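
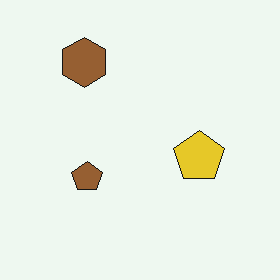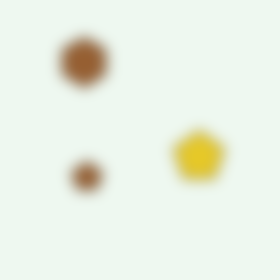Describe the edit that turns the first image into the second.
Strongly gaussian-blurred.

Shape edges and outlines are uniformly softened across the whole image.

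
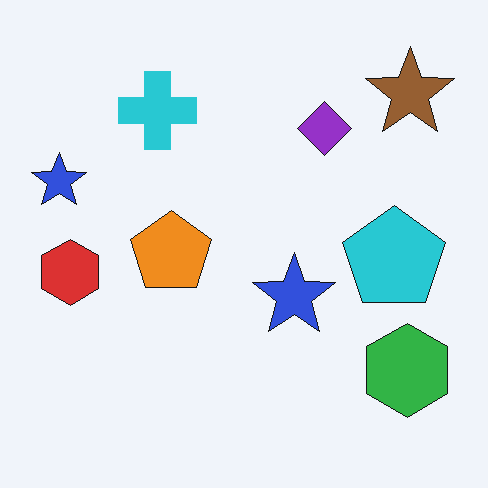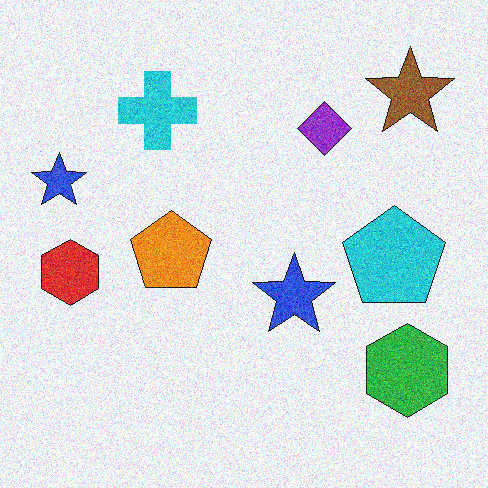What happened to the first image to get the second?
The image was degraded with visible gaussian noise.

Random speckle covers the whole image, including the flat background.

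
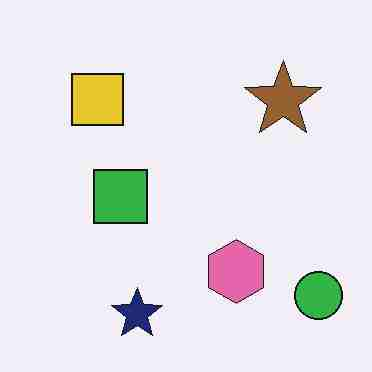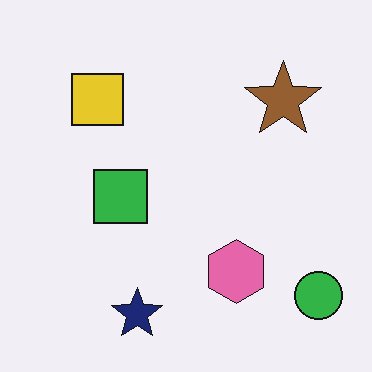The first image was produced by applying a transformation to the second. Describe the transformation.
Heavily JPEG-compressed with obvious blocking artifacts.

Blocky 8×8 compression artifacts appear around shape edges and the flat background shows ringing — characteristic JPEG degradation.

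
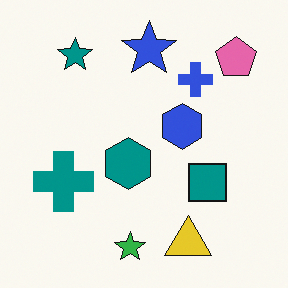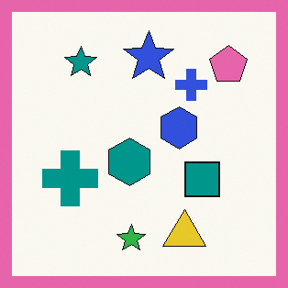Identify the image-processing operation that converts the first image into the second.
The second image is the first framed with a pink border.

A solid pink frame runs around the edge of the second image, with the content slightly shrunk inside it.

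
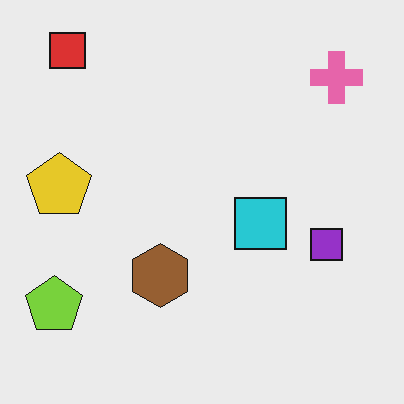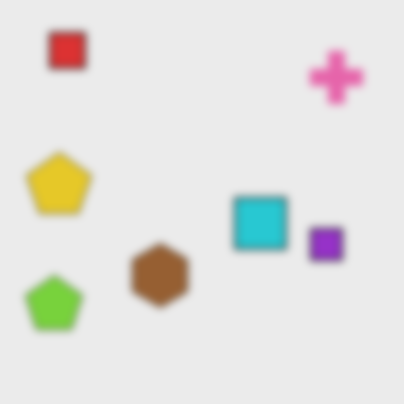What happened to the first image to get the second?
The image was moderately blurred.

Shape edges and outlines are uniformly softened across the whole image.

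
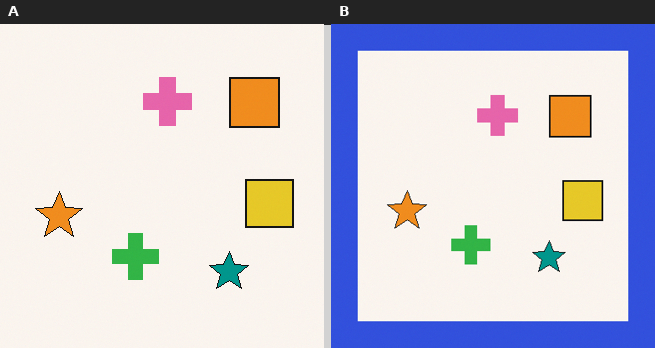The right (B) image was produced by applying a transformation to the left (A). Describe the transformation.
This is the original image framed with a blue border.

A solid blue frame runs around the edge of the right (B) image, with the content slightly shrunk inside it.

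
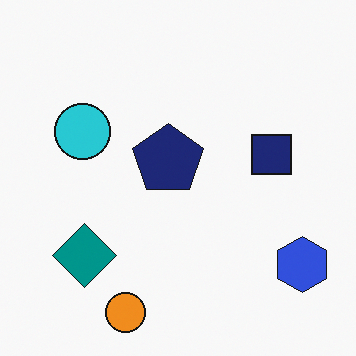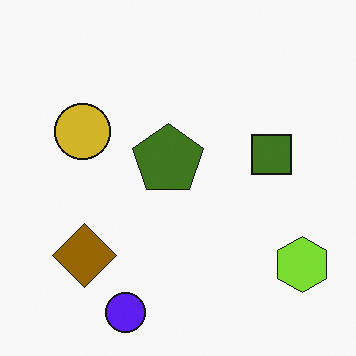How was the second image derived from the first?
The image was hue-shifted through roughly half the color wheel.

Every shape's color has rotated by the same amount around the hue wheel — a uniform hue shift.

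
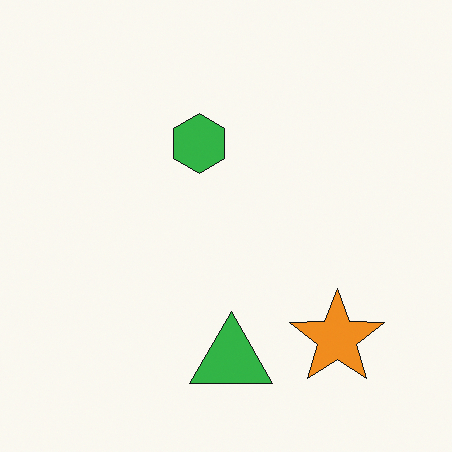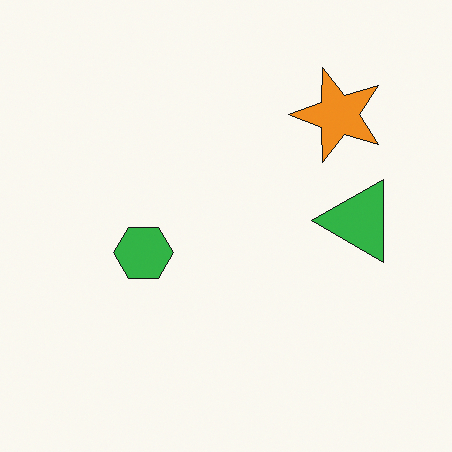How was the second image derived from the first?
This is the original image rotated 90° counter-clockwise.

The orange star sits in the bottom-right of the first image and the top-right of the second — consistent with a whole-image 90° counter-clockwise rotation.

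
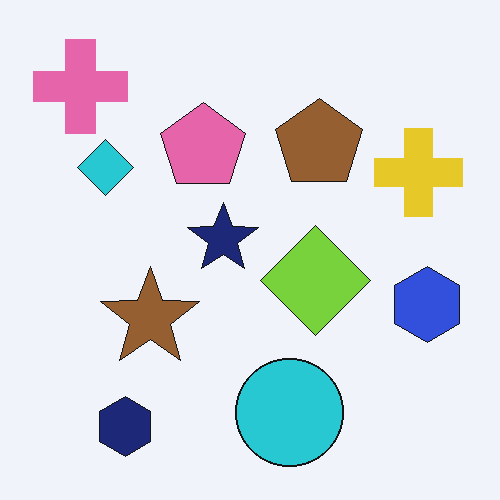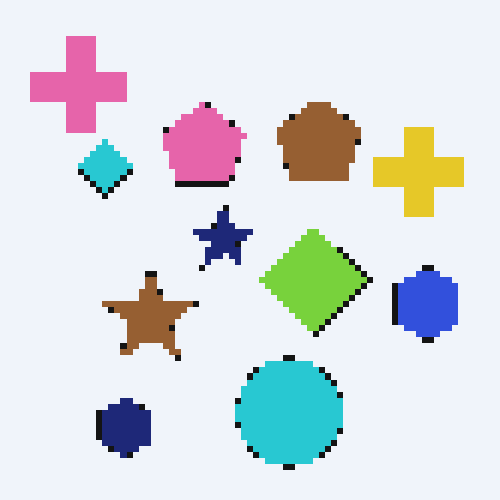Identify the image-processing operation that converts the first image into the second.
Moderately pixelated.

Shapes are reduced to large square blocks; fine edges and outlines are lost — a downscale-then-upscale (mosaic) effect.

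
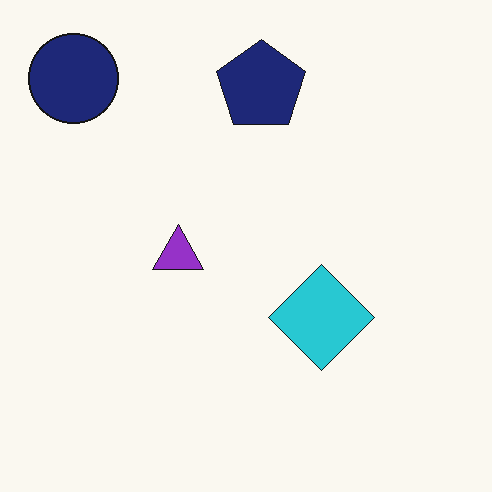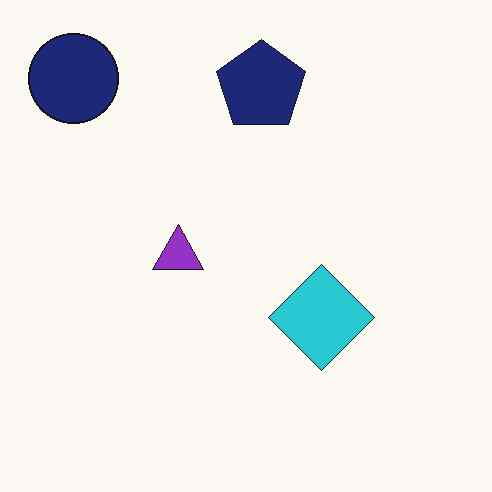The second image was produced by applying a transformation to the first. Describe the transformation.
The second image is the first given moderate JPEG compression.

Blocky 8×8 compression artifacts appear around shape edges and the flat background shows ringing — characteristic JPEG degradation.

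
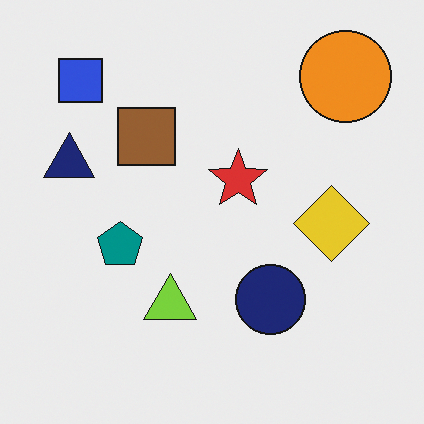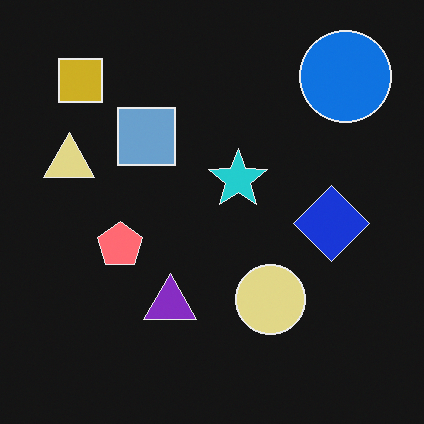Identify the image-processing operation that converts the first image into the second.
The image was color-inverted (negative).

The light background has become dark and every shape's color is its complement — a photographic negative.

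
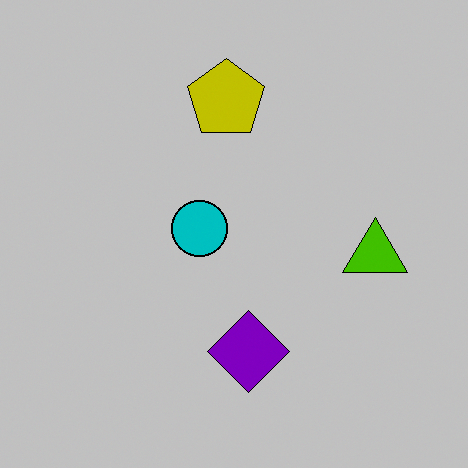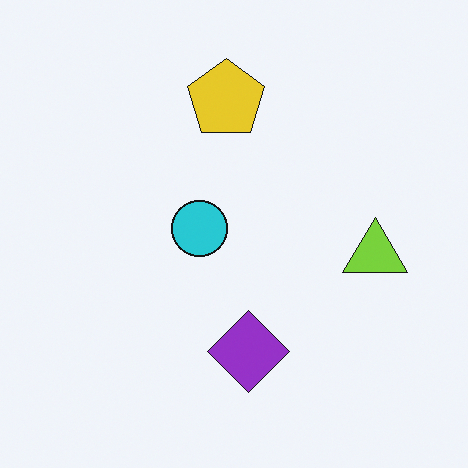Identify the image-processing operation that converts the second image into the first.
The transformation is: aggressively posterized.

Each flat color has snapped to a coarser quantized level — most visibly, the near-white background has dropped to a flat grey.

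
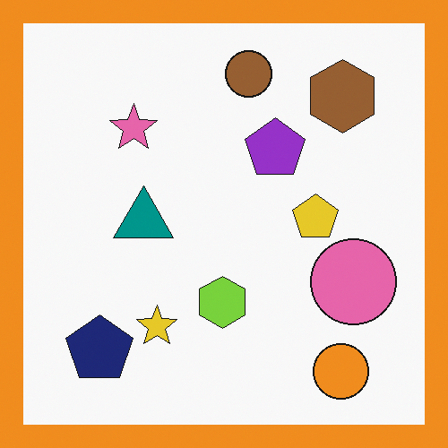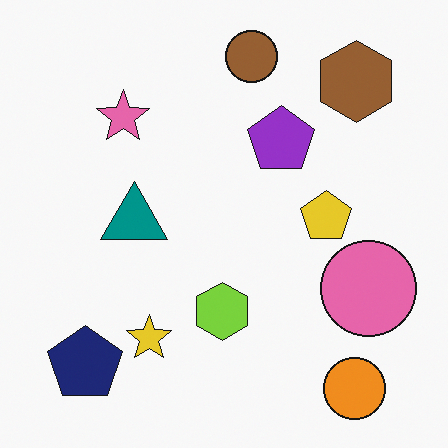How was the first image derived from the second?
This is the original image framed with a orange border.

A solid orange frame runs around the edge of the first image, with the content slightly shrunk inside it.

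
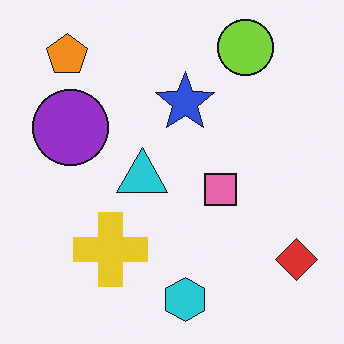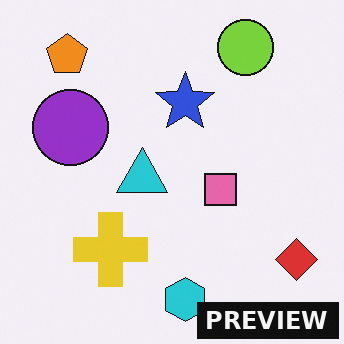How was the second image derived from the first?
It was watermarked with the text "PREVIEW" in the lower-right corner.

A dark label reading "PREVIEW" appears in the lower-right corner.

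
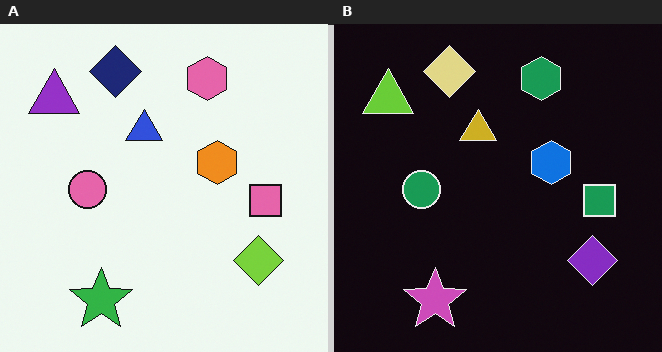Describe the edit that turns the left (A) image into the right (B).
Color-inverted (negative).

The light background has become dark and every shape's color is its complement — a photographic negative.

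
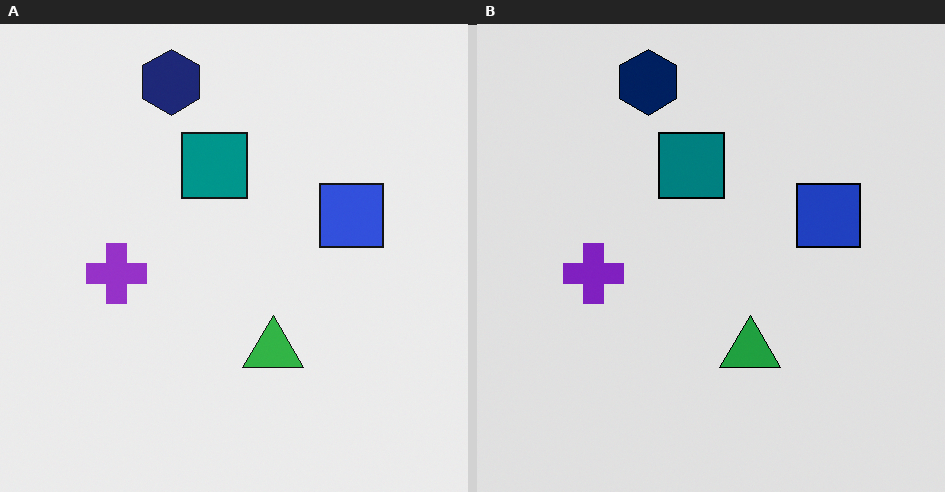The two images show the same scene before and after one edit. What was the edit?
The image was posterized to a reduced palette.

Each flat color has snapped to a coarser quantized level — most visibly, the near-white background has dropped to a flat grey.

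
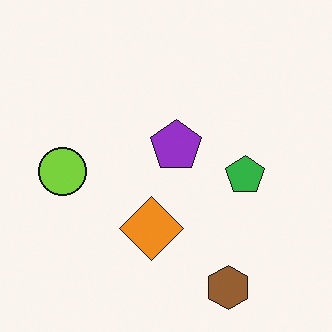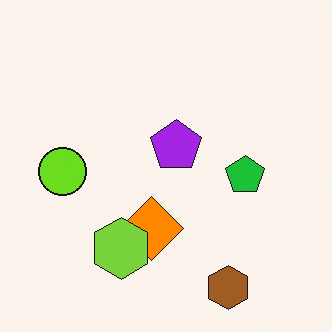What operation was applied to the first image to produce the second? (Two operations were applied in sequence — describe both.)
The transformation is: slightly oversaturated, then overlaid with an additional lime hexagon.

All colors are more vivid — a global saturation change. A lime hexagon appears in the second image that is absent from the first.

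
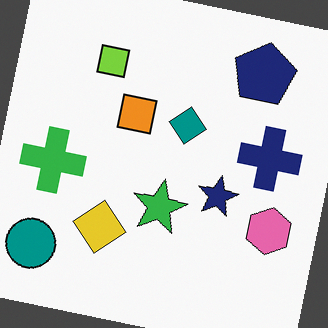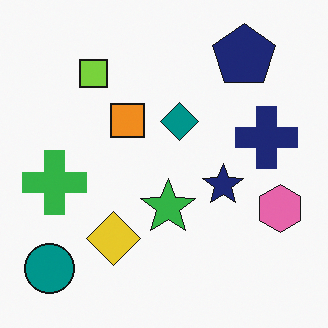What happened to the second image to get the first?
The transformation is: rotated clockwise by a few degrees.

Every shape is tilted by the same angle and the image corners show triangular fill wedges — a whole-image rotation by a non-right angle.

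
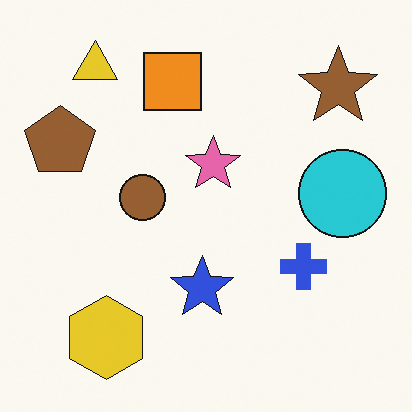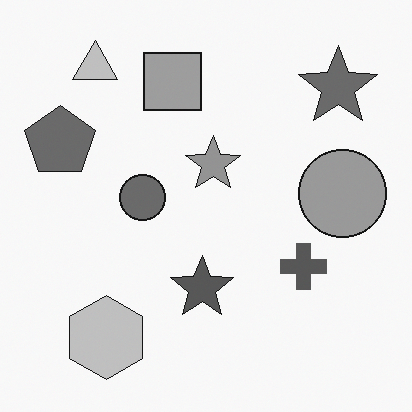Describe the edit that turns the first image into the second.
Converted to grayscale.

All color is removed — every shape is now a shade of grey.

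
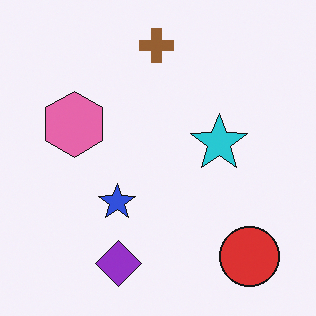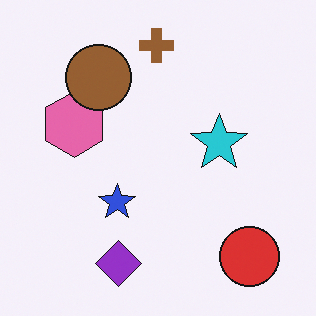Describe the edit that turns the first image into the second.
The transformation is: overlaid with an additional brown circle.

A brown circle appears in the second image that is absent from the first.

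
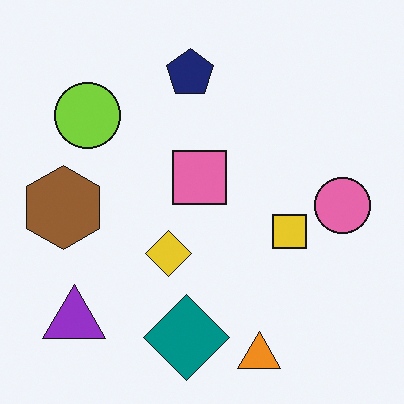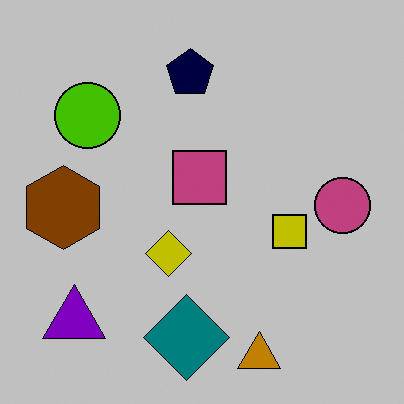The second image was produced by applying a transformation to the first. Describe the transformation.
Heavily posterized to just a handful of flat colors.

Each flat color has snapped to a coarser quantized level — most visibly, the near-white background has dropped to a flat grey.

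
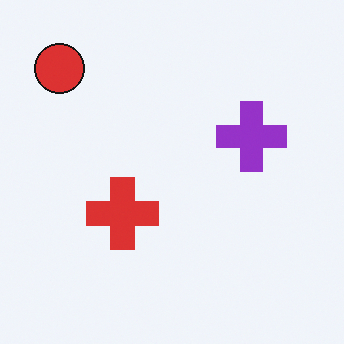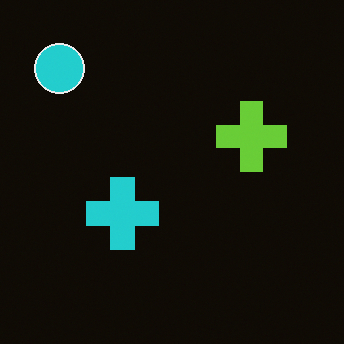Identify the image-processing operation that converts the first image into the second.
This is the original image color-inverted (negative).

The light background has become dark and every shape's color is its complement — a photographic negative.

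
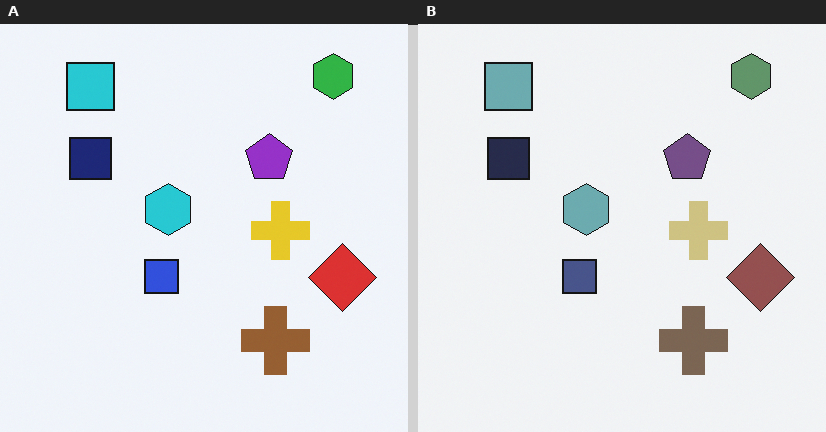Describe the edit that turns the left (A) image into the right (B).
The transformation is: heavily desaturated.

All colors are more muted and greyish — a global saturation change.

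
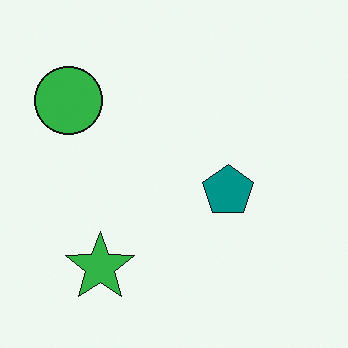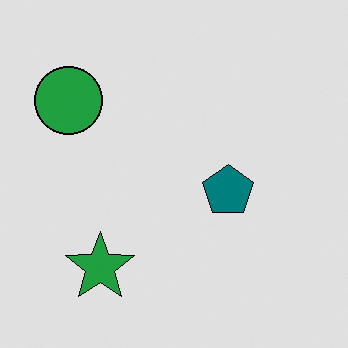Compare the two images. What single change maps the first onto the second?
The second image is the first moderately posterized.

Each flat color has snapped to a coarser quantized level — most visibly, the near-white background has dropped to a flat grey.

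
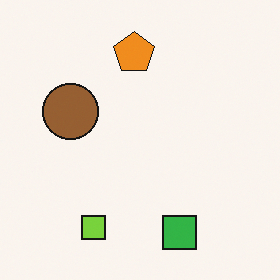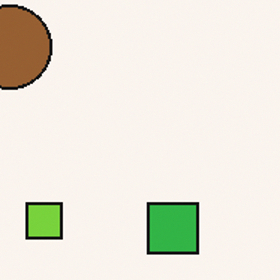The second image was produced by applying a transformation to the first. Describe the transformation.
The transformation is: cropped to a modestly smaller region and rescaled.

The visible shapes are larger and the field of view is narrower; shapes near the original edges may be partly or wholly outside the frame — a crop-and-rescale.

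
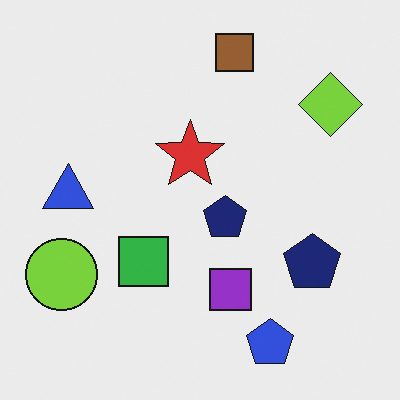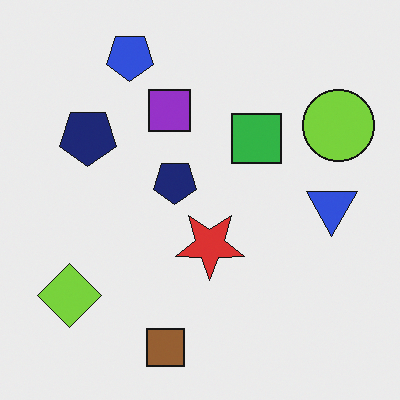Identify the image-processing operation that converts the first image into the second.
The second image is the first rotated 180°.

The lime diamond sits in the top-right of the first image and the bottom-left of the second — consistent with a whole-image 180° rotation.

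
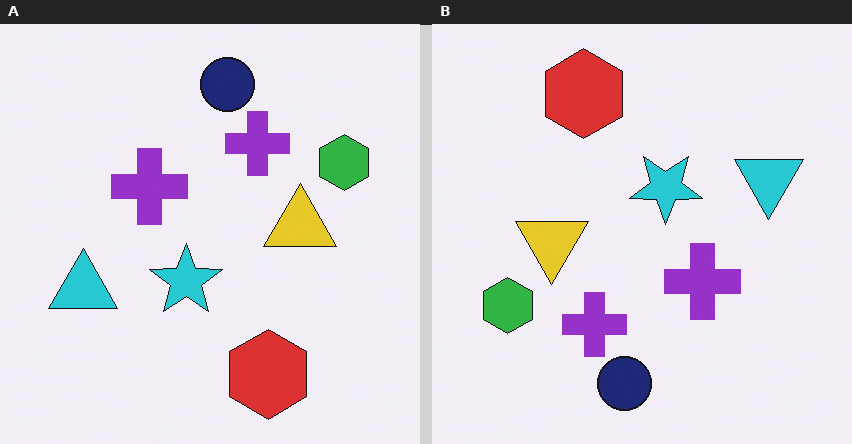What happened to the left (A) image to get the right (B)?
The image was rotated 180°.

The green hexagon sits in the top-right of the left (A) image and the bottom-left of the right (B) — consistent with a whole-image 180° rotation.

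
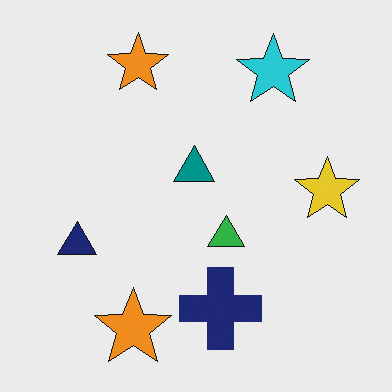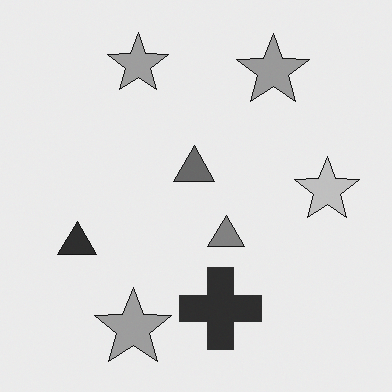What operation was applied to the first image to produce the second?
Converted to grayscale.

All color is removed — every shape is now a shade of grey.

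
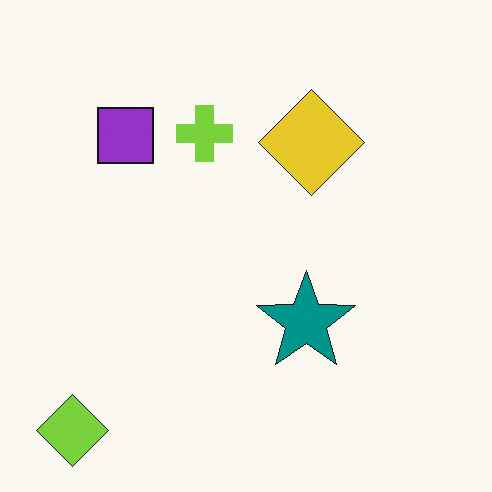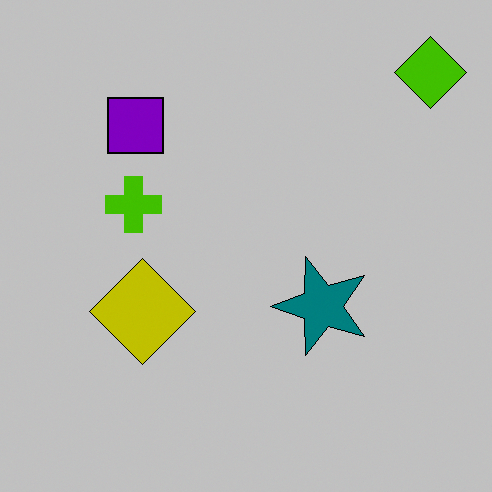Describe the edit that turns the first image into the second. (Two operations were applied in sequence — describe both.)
The transformation is: transposed (reflected across the top-left ↔ bottom-right diagonal), then heavily posterized to just a handful of flat colors.

Shapes have swapped their row and column positions — what was in the top-right is now in the bottom-left — a diagonal reflection. Each flat color has snapped to a coarser quantized level — most visibly, the near-white background has dropped to a flat grey.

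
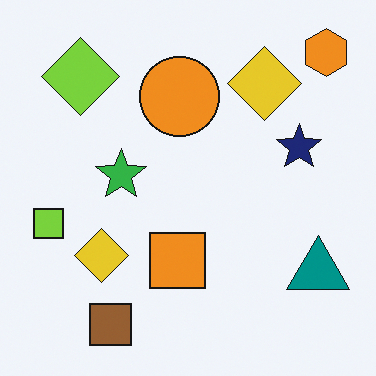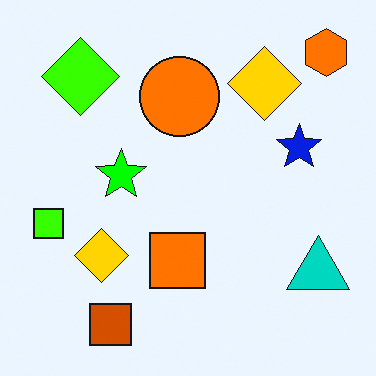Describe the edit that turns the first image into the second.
The transformation is: heavily oversaturated.

All colors are more vivid — a global saturation change.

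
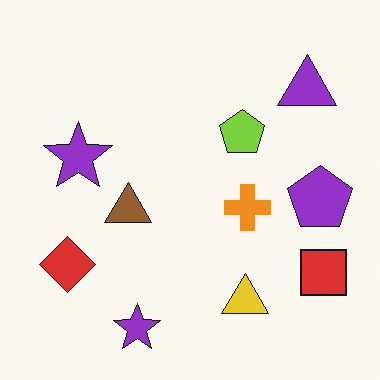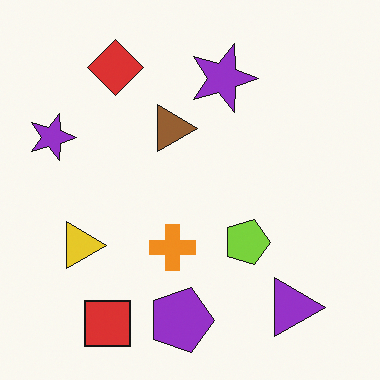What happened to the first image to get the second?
This is the original image rotated 90° clockwise.

The red square sits in the bottom-right of the first image and the bottom-left of the second — consistent with a whole-image 90° clockwise rotation.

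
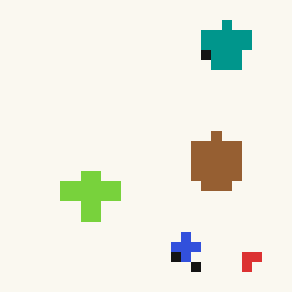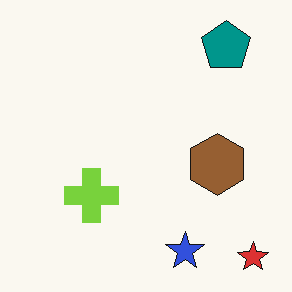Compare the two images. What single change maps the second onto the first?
The first image is the second coarsely pixelated.

Shapes are reduced to large square blocks; fine edges and outlines are lost — a downscale-then-upscale (mosaic) effect.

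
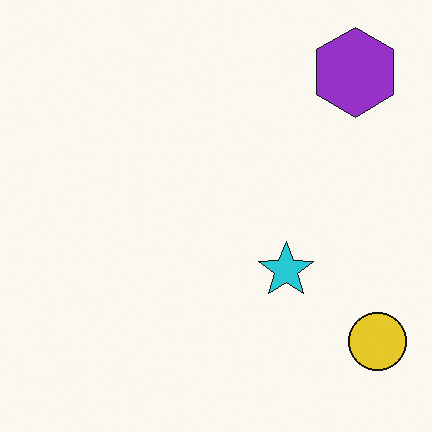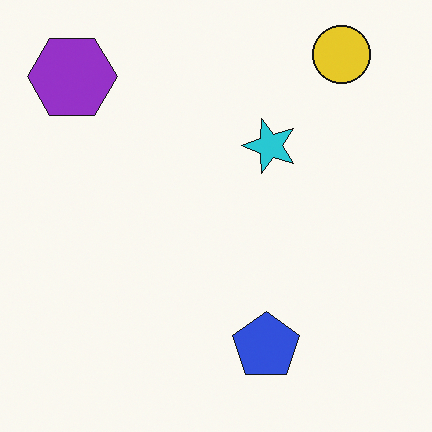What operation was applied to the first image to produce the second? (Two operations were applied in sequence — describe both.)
Rotated 90° counter-clockwise, then overlaid with an additional blue pentagon.

The yellow circle sits in the bottom-right of the first image and the top-right of the second — consistent with a whole-image 90° counter-clockwise rotation. A blue pentagon appears in the second image that is absent from the first.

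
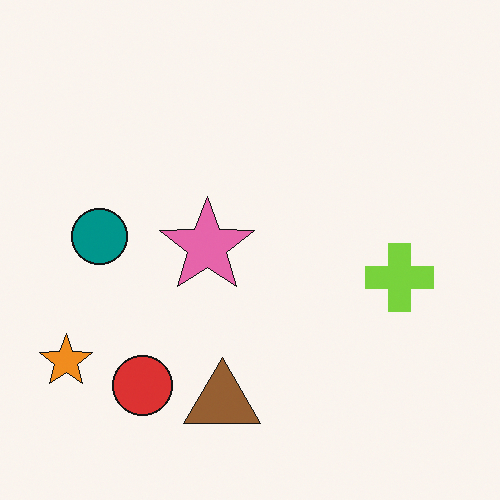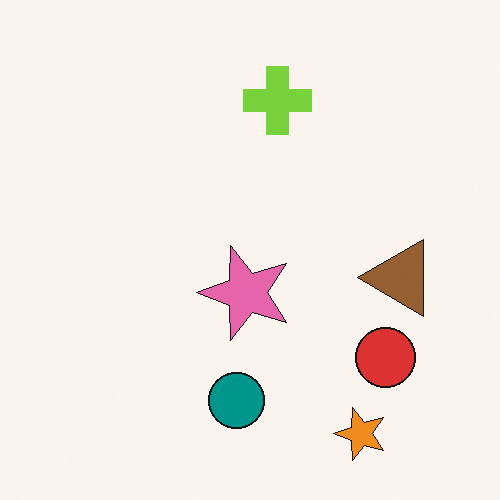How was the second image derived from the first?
It was rotated 90° counter-clockwise.

The orange star sits in the bottom-left of the first image and the bottom-right of the second — consistent with a whole-image 90° counter-clockwise rotation.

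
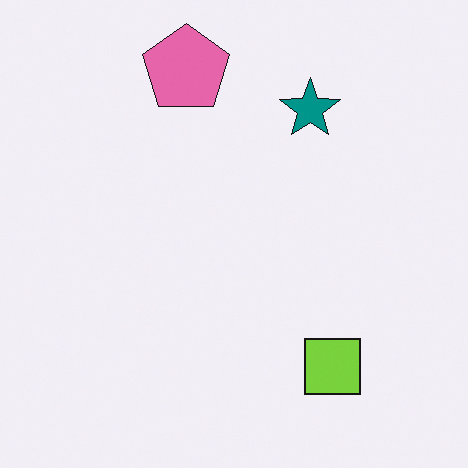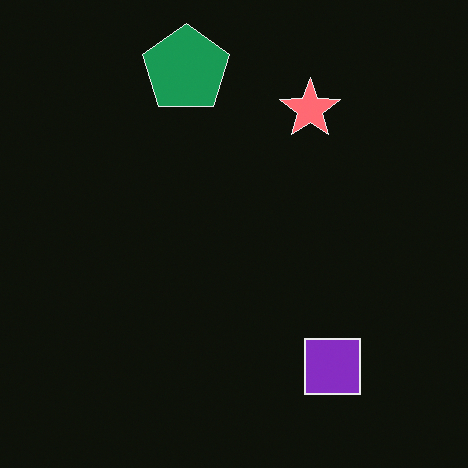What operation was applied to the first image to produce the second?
The image was color-inverted (negative).

The light background has become dark and every shape's color is its complement — a photographic negative.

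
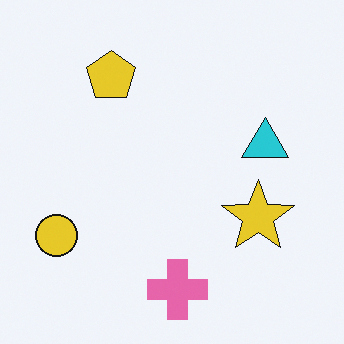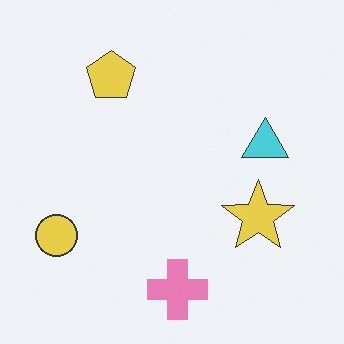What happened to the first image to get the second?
The transformation is: given slightly reduced contrast.

Tones are pushed toward mid-grey across the whole image — a global contrast change.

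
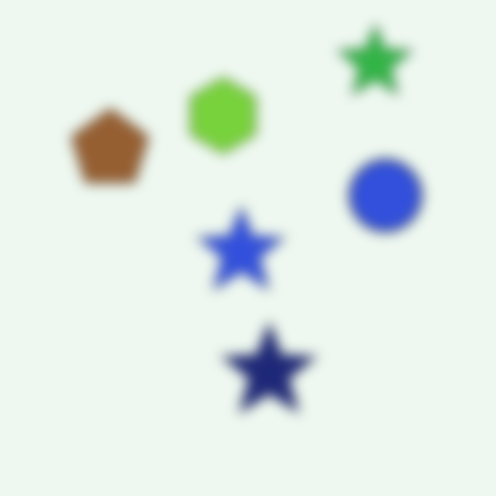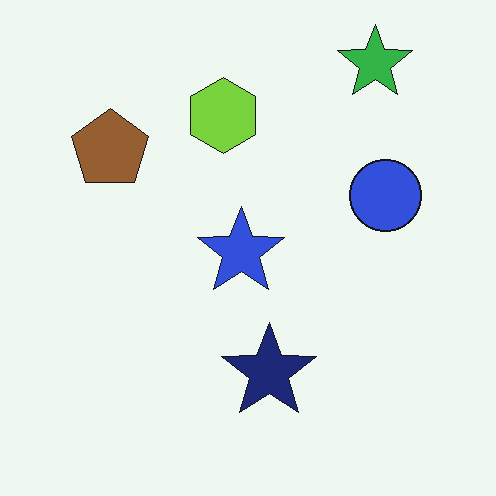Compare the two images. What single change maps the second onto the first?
The transformation is: heavily blurred.

Shape edges and outlines are uniformly softened across the whole image.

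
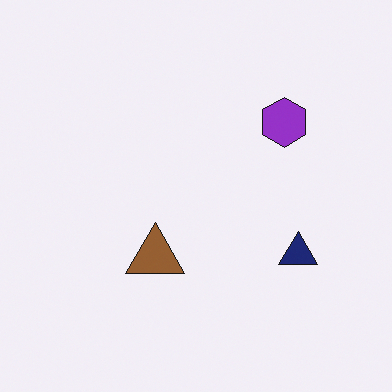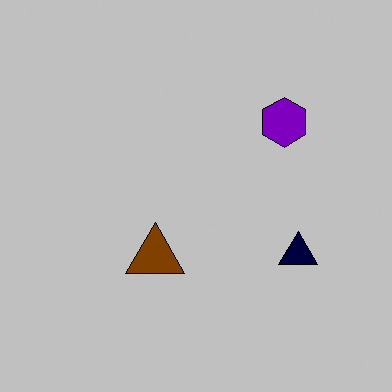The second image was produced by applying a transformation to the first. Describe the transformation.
Aggressively posterized.

Each flat color has snapped to a coarser quantized level — most visibly, the near-white background has dropped to a flat grey.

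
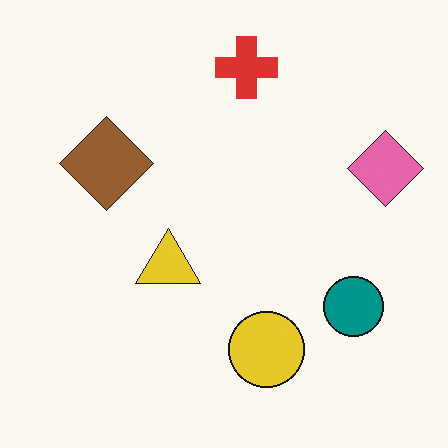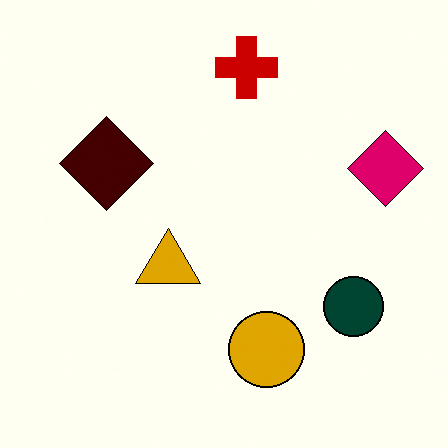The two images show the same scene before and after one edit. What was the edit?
It was boosted in contrast.

Tones are pushed away from mid-grey across the whole image — a global contrast change.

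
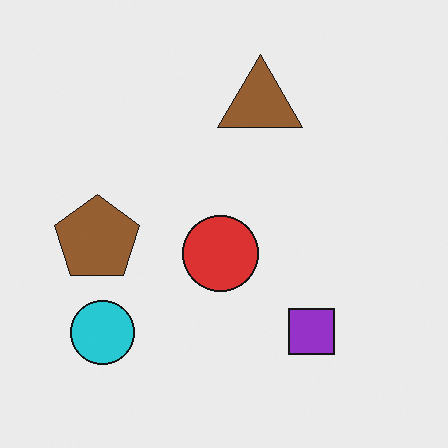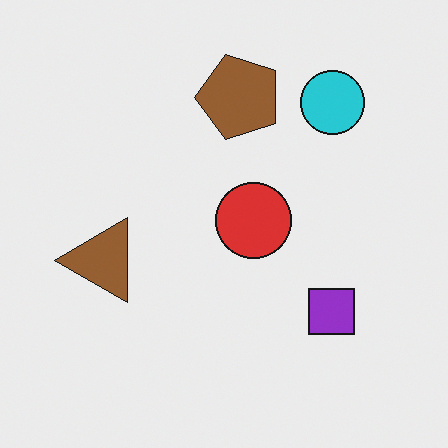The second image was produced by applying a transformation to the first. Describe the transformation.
This is the original image transposed (reflected across the top-left ↔ bottom-right diagonal).

Shapes have swapped their row and column positions — what was in the top-right is now in the bottom-left — a diagonal reflection.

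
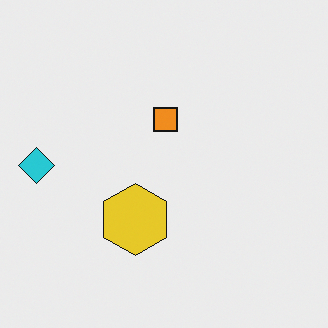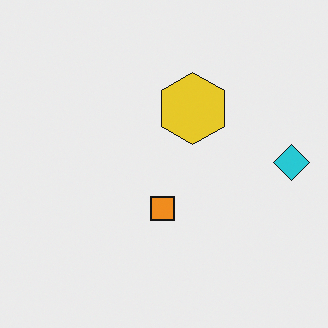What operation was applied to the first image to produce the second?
This is the original image rotated 180°.

The cyan diamond sits in the left of the first image and the right of the second — consistent with a whole-image 180° rotation.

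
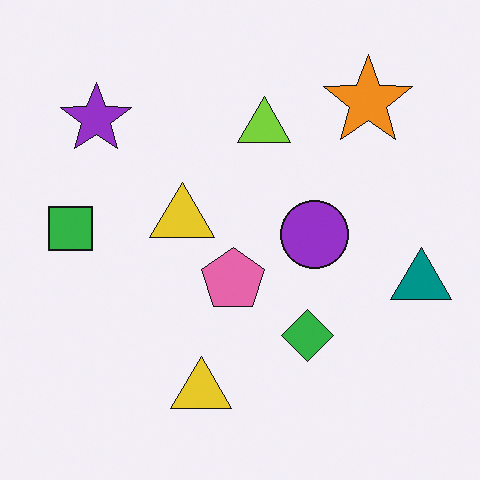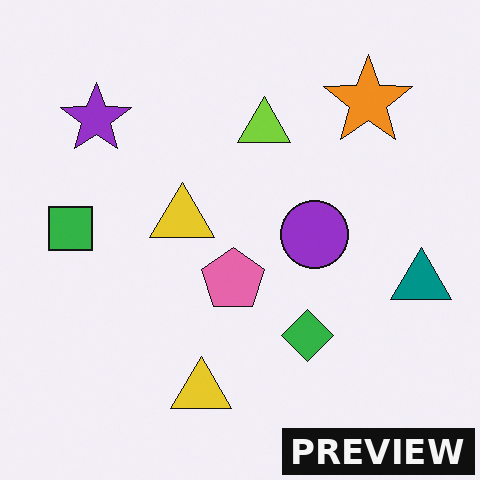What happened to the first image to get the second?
It was watermarked with the text "PREVIEW" in the lower-right corner.

A dark label reading "PREVIEW" appears in the lower-right corner.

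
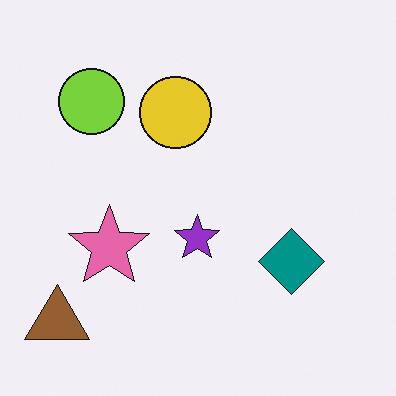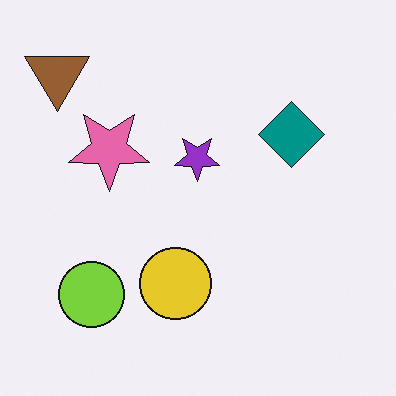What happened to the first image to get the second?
Flipped vertically (top ↔ bottom).

The brown triangle is in the bottom-left of the first image and the top-left of the second — shapes on opposite sides of the horizontal midline have swapped in a mirror flip.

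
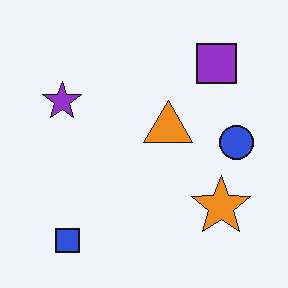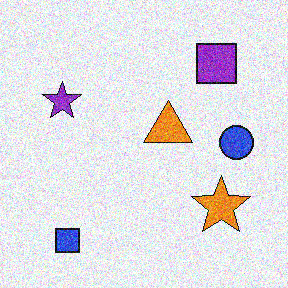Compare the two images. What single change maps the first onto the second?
Degraded with heavy additive noise.

Random speckle covers the whole image, including the flat background.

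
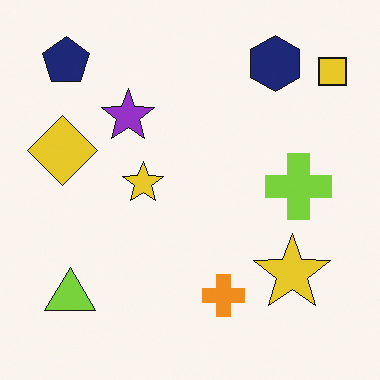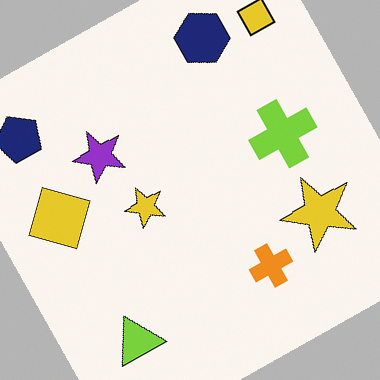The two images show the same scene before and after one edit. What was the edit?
This is the original image rotated counter-clockwise by a clearly visible amount.

Every shape is tilted by the same angle and the image corners show triangular fill wedges — a whole-image rotation by a non-right angle.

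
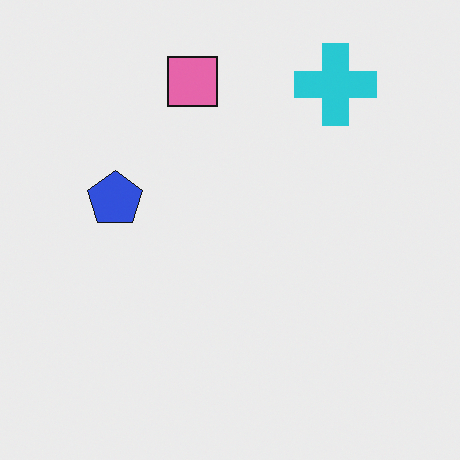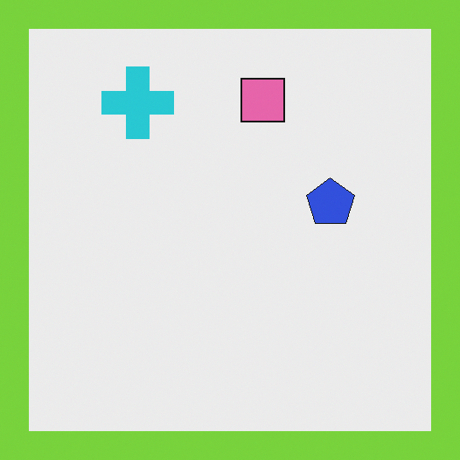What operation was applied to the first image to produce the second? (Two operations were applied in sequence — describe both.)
This is the original image flipped horizontally (left ↔ right), then framed with a lime border.

The blue pentagon is in the left of the first image and the right of the second — shapes on opposite sides of the vertical midline have swapped in a mirror flip. A solid lime frame runs around the edge of the second image, with the content slightly shrunk inside it.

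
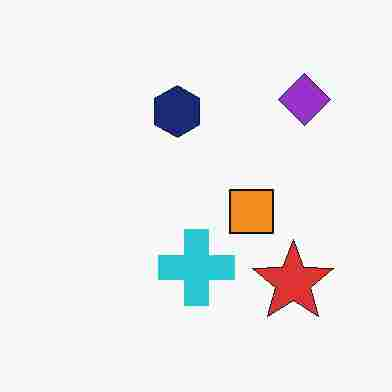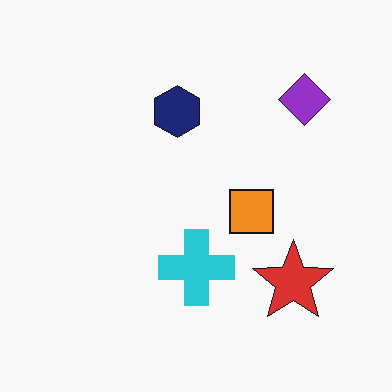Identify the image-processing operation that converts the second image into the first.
Heavily JPEG-compressed with obvious blocking artifacts.

Blocky 8×8 compression artifacts appear around shape edges and the flat background shows ringing — characteristic JPEG degradation.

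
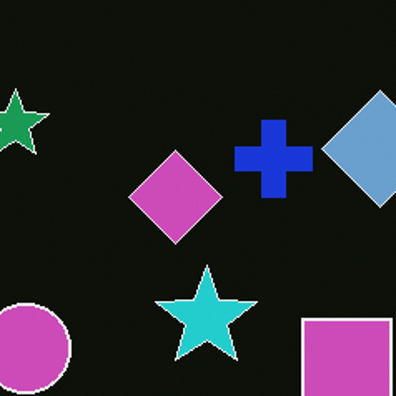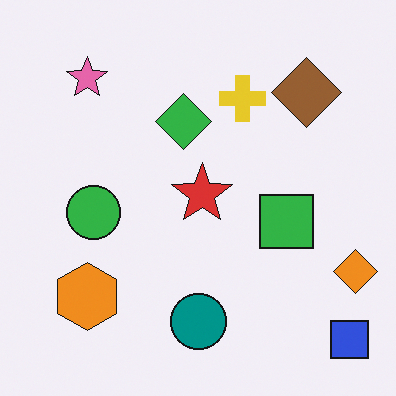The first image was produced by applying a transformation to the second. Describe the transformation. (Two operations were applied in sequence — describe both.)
The first image is the second cropped tightly and scaled back up, then color-inverted (negative).

The visible shapes are larger and the field of view is narrower; shapes near the original edges may be partly or wholly outside the frame — a crop-and-rescale. The light background has become dark and every shape's color is its complement — a photographic negative.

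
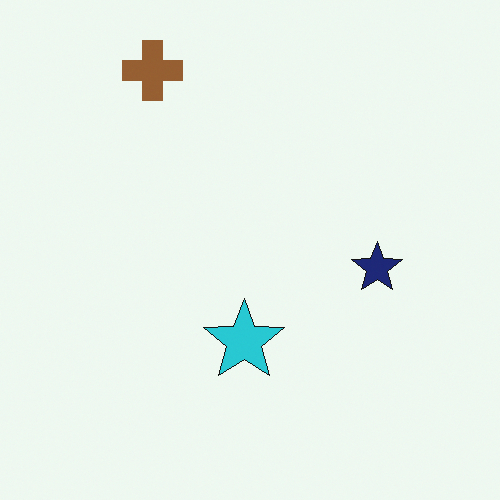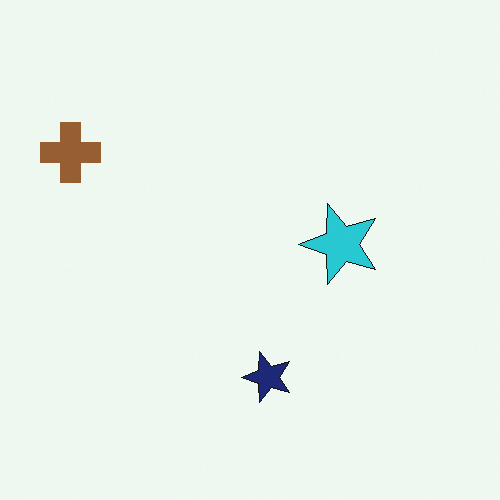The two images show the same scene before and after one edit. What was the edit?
The transformation is: transposed (reflected across the top-left ↔ bottom-right diagonal).

Shapes have swapped their row and column positions — what was in the top-right is now in the bottom-left — a diagonal reflection.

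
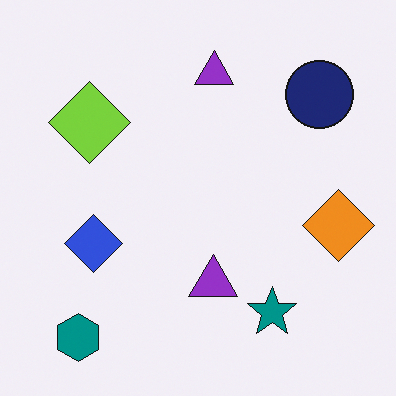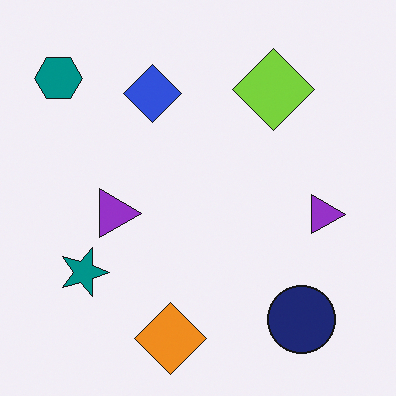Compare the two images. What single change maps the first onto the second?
This is the original image rotated 90° clockwise.

The teal hexagon sits in the bottom-left of the first image and the top-left of the second — consistent with a whole-image 90° clockwise rotation.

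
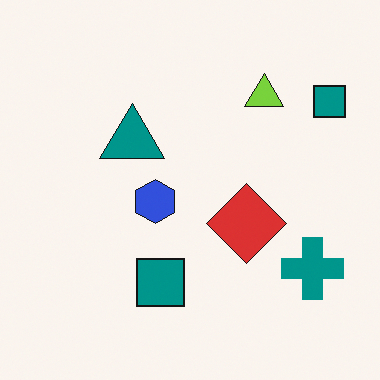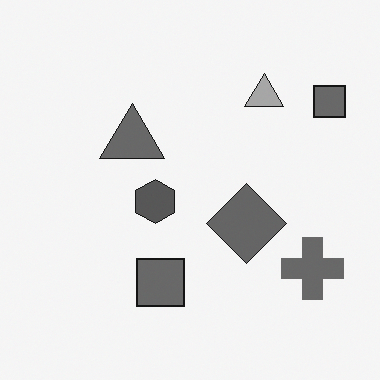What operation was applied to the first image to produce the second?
It was converted to grayscale.

All color is removed — every shape is now a shade of grey.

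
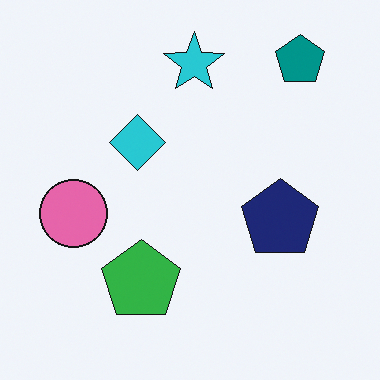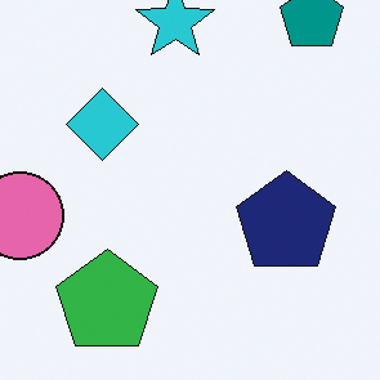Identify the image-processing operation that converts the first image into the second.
This is the original image cropped slightly and scaled back up.

The visible shapes are larger and the field of view is narrower; shapes near the original edges may be partly or wholly outside the frame — a crop-and-rescale.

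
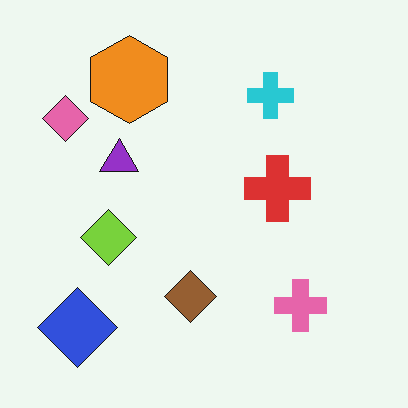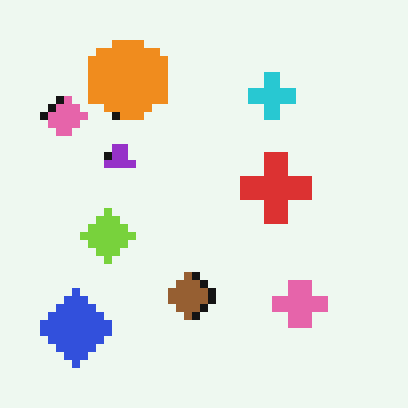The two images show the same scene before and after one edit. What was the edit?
Moderately pixelated.

Shapes are reduced to large square blocks; fine edges and outlines are lost — a downscale-then-upscale (mosaic) effect.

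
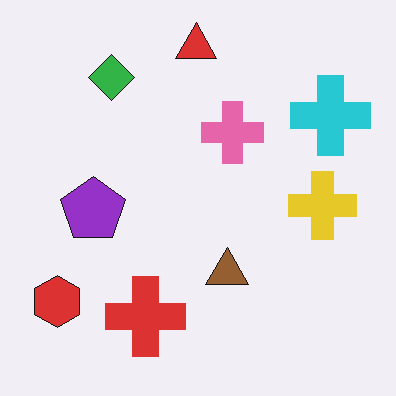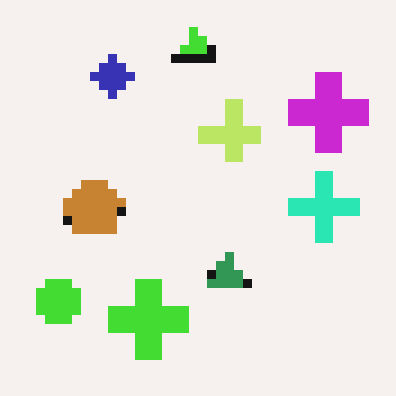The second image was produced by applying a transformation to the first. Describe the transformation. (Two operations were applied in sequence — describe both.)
The image was hue-shifted noticeably, then coarsely pixelated.

Every shape's color has rotated by the same amount around the hue wheel — a uniform hue shift. Shapes are reduced to large square blocks; fine edges and outlines are lost — a downscale-then-upscale (mosaic) effect.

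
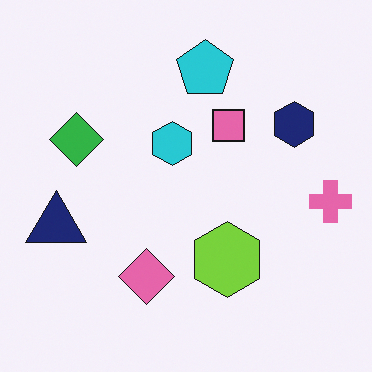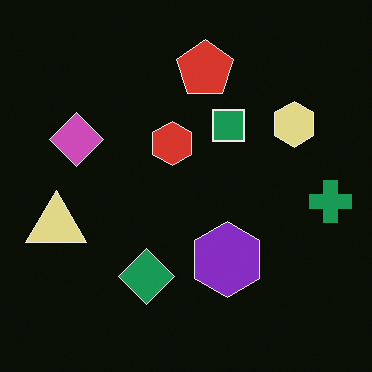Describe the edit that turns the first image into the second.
The transformation is: color-inverted (negative).

The light background has become dark and every shape's color is its complement — a photographic negative.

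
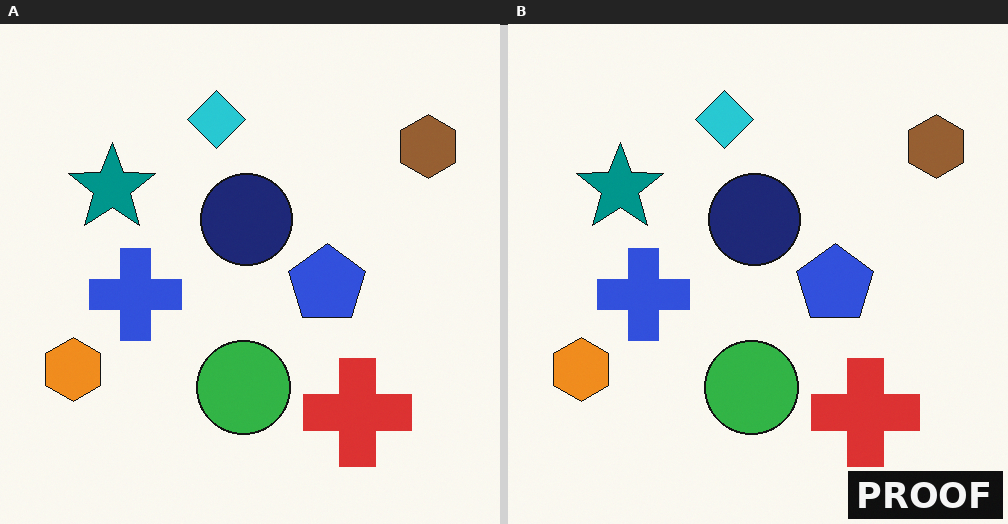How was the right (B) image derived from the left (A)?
This is the original image watermarked with the text "PROOF" in the lower-right corner.

A dark label reading "PROOF" appears in the lower-right corner.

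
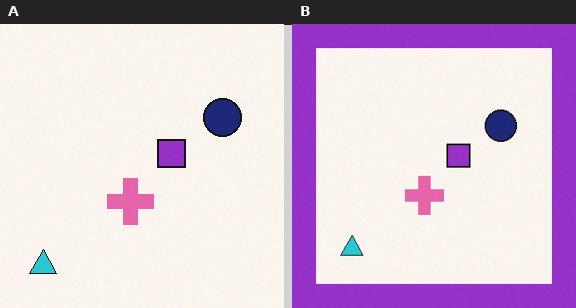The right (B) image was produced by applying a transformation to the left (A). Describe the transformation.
The transformation is: framed with a purple border.

A solid purple frame runs around the edge of the right (B) image, with the content slightly shrunk inside it.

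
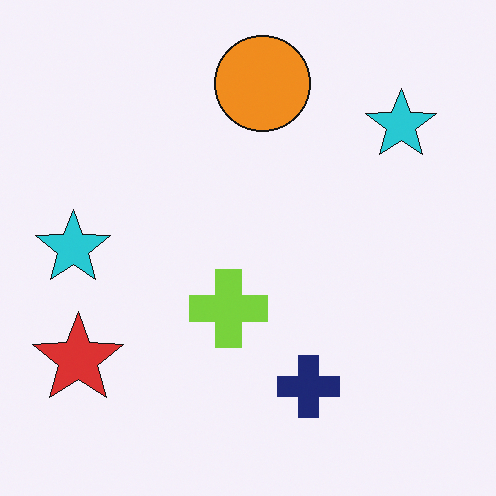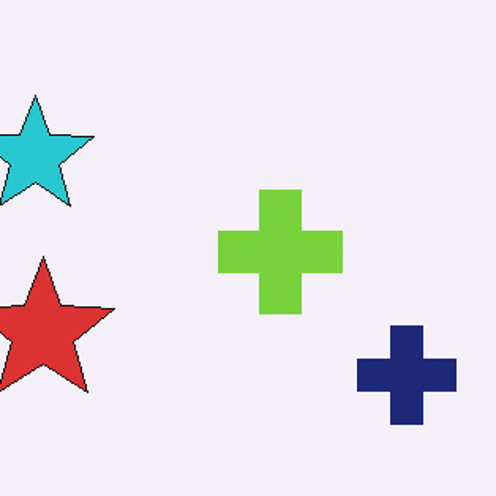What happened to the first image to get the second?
The transformation is: cropped slightly and scaled back up.

The visible shapes are larger and the field of view is narrower; shapes near the original edges may be partly or wholly outside the frame — a crop-and-rescale.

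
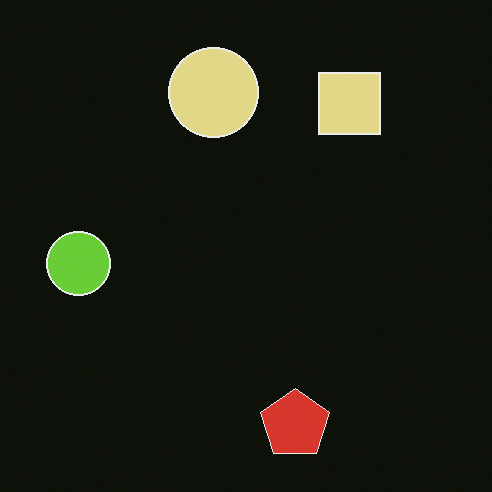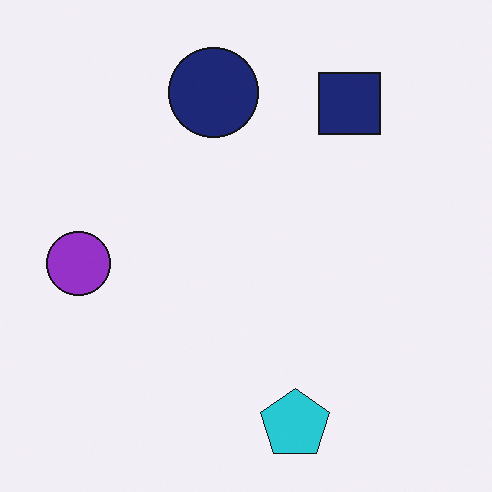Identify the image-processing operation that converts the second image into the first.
The first image is the second color-inverted (negative).

The light background has become dark and every shape's color is its complement — a photographic negative.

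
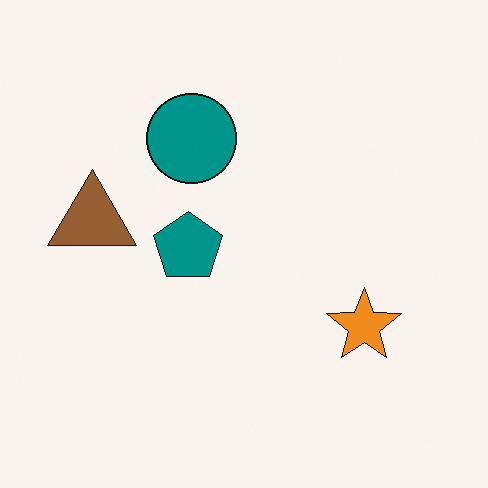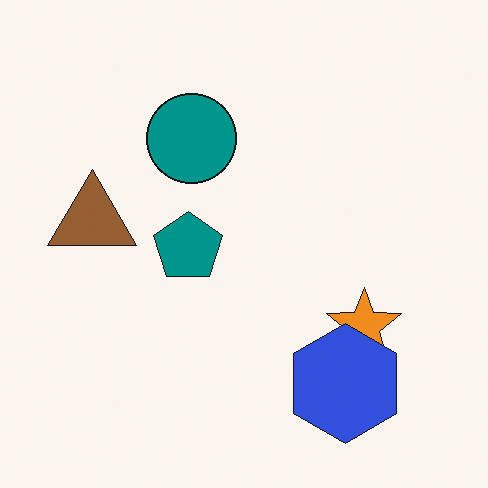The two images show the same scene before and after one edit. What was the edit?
This is the original image overlaid with an additional blue hexagon.

A blue hexagon appears in the second image that is absent from the first.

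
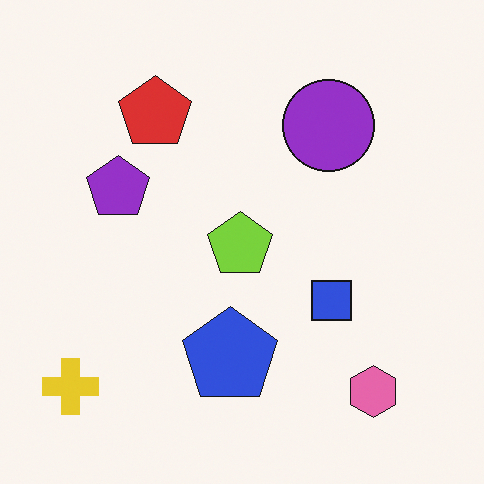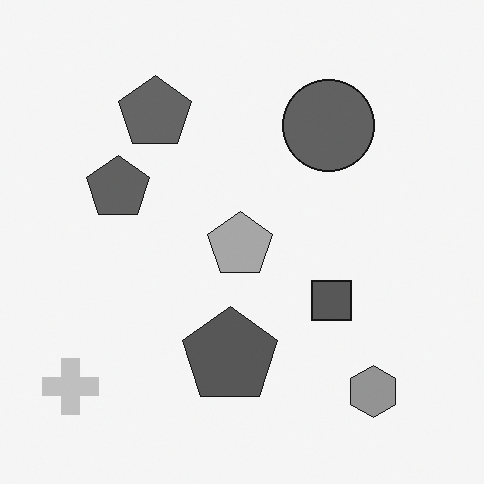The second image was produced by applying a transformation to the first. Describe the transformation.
Converted to grayscale.

All color is removed — every shape is now a shade of grey.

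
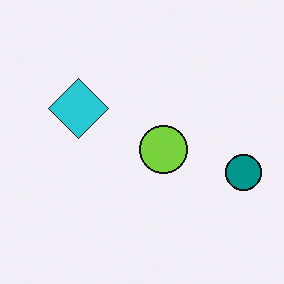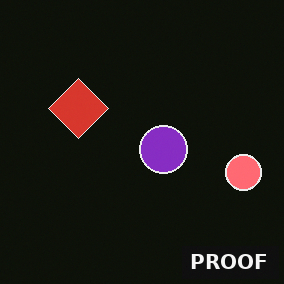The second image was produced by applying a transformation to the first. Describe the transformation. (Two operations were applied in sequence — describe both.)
Color-inverted (negative), then watermarked with the text "PROOF" in the lower-right corner.

The light background has become dark and every shape's color is its complement — a photographic negative. A dark label reading "PROOF" appears in the lower-right corner.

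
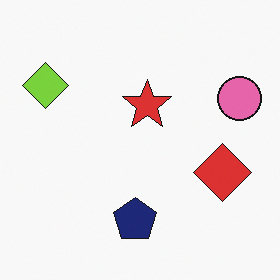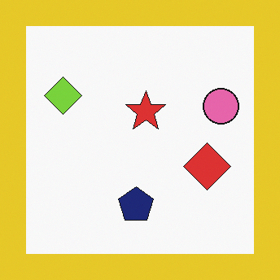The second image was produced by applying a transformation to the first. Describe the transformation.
The transformation is: framed with a yellow border.

A solid yellow frame runs around the edge of the second image, with the content slightly shrunk inside it.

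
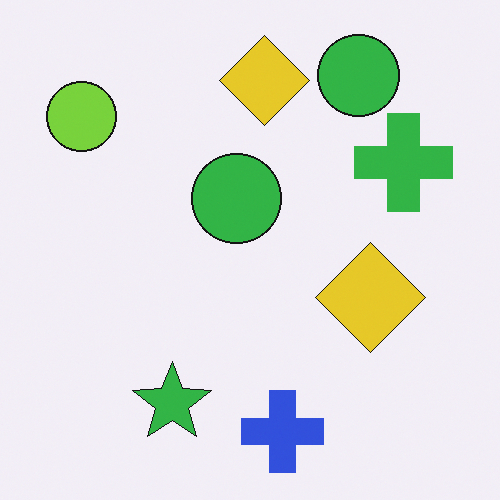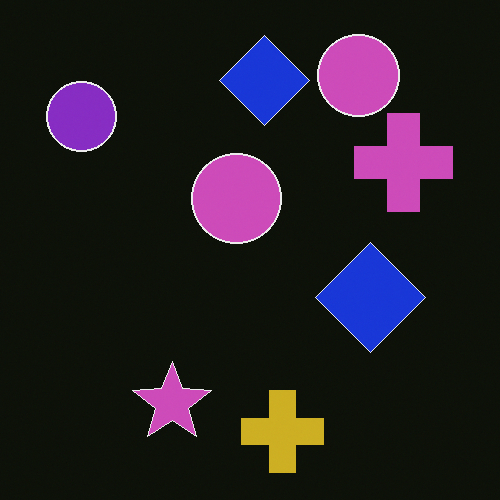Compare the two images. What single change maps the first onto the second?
It was color-inverted (negative).

The light background has become dark and every shape's color is its complement — a photographic negative.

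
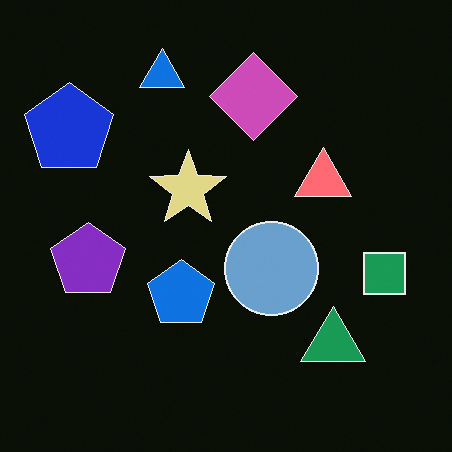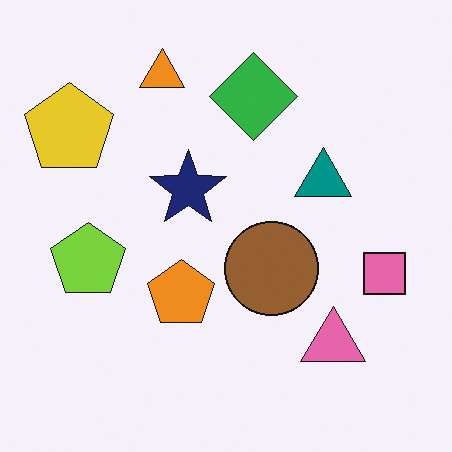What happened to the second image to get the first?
This is the original image color-inverted (negative).

The light background has become dark and every shape's color is its complement — a photographic negative.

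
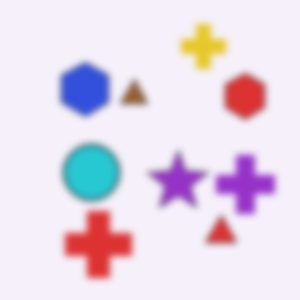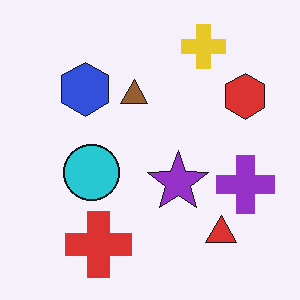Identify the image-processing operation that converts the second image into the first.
The transformation is: noticeably gaussian-blurred.

Shape edges and outlines are uniformly softened across the whole image.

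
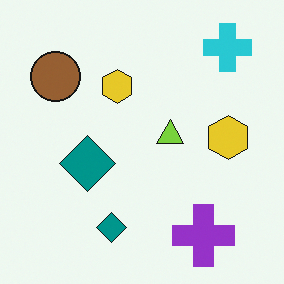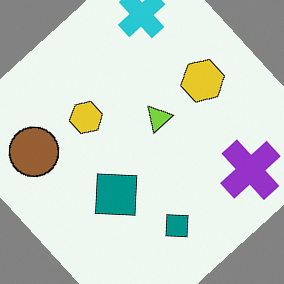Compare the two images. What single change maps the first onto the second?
This is the original image rotated counter-clockwise by a large amount — several tens of degrees.

Every shape is tilted by the same angle and the image corners show triangular fill wedges — a whole-image rotation by a non-right angle.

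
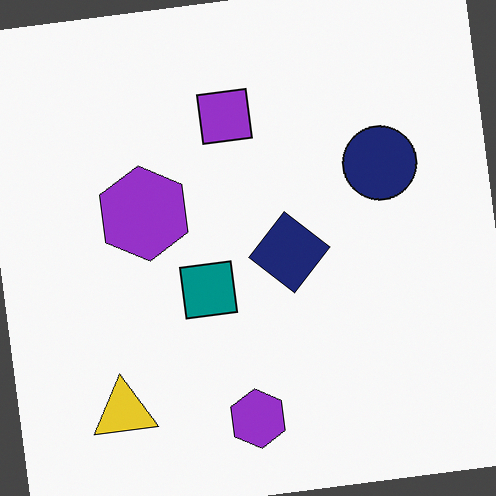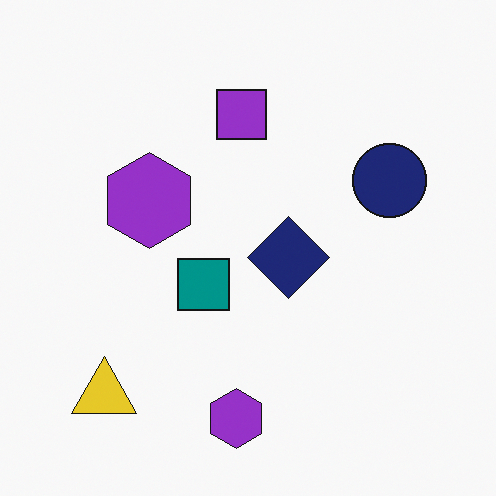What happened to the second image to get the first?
It was rotated counter-clockwise by a small amount.

Every shape is tilted by the same angle and the image corners show triangular fill wedges — a whole-image rotation by a non-right angle.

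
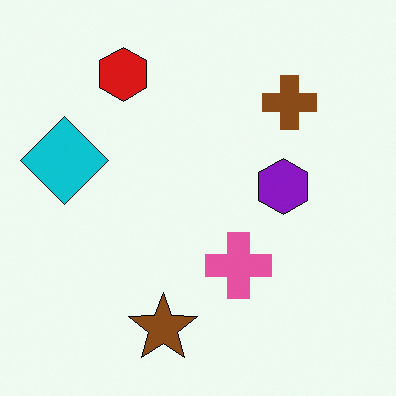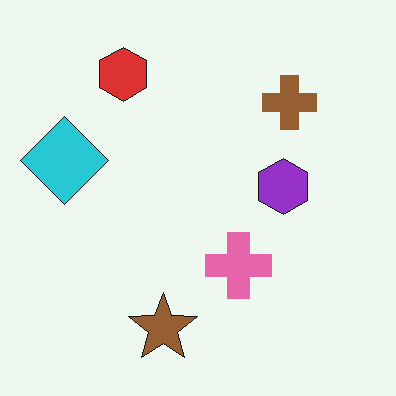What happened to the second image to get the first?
The first image is the second given slightly increased contrast.

Tones are pushed away from mid-grey across the whole image — a global contrast change.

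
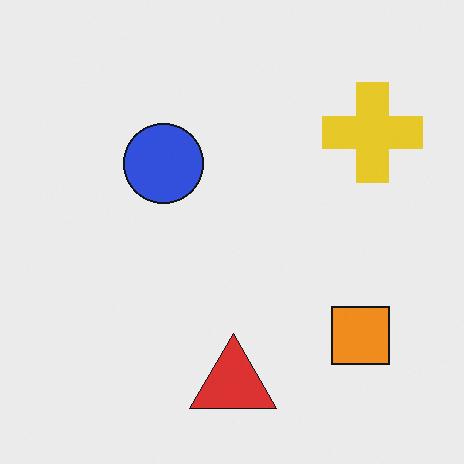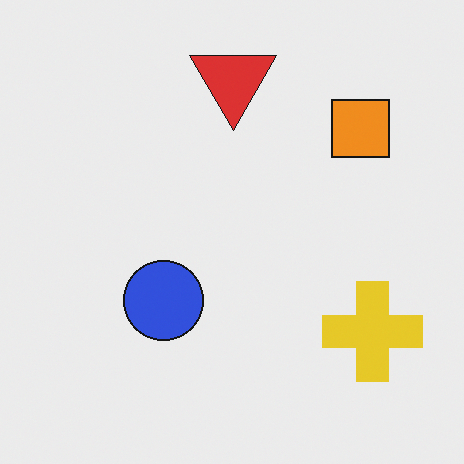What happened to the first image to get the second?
It was flipped vertically (top ↔ bottom).

The red triangle is in the bottom of the first image and the top of the second — shapes on opposite sides of the horizontal midline have swapped in a mirror flip.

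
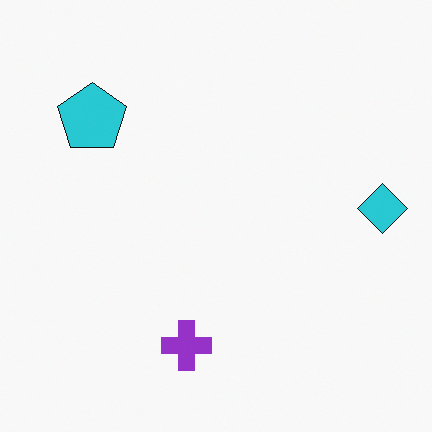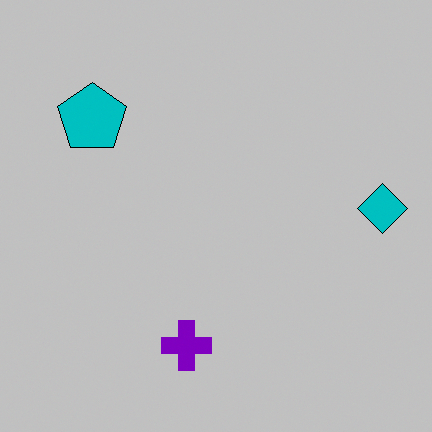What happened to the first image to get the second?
The transformation is: heavily posterized to just a handful of flat colors.

Each flat color has snapped to a coarser quantized level — most visibly, the near-white background has dropped to a flat grey.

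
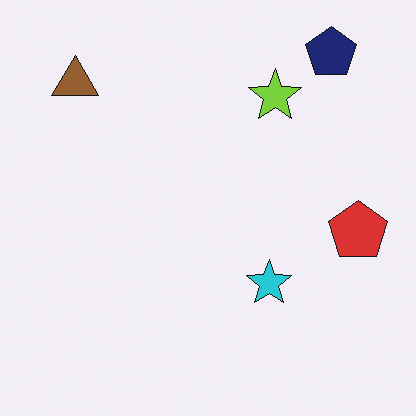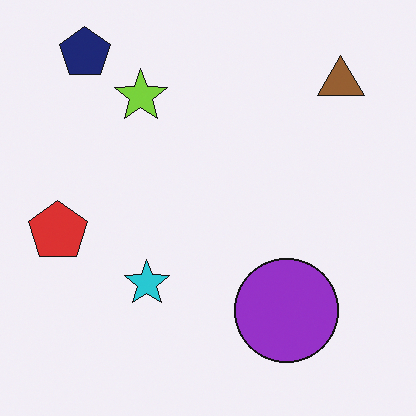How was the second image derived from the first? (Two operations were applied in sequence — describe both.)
It was flipped horizontally (left ↔ right), then overlaid with an additional purple circle.

The red pentagon is in the right of the first image and the left of the second — shapes on opposite sides of the vertical midline have swapped in a mirror flip. A purple circle appears in the second image that is absent from the first.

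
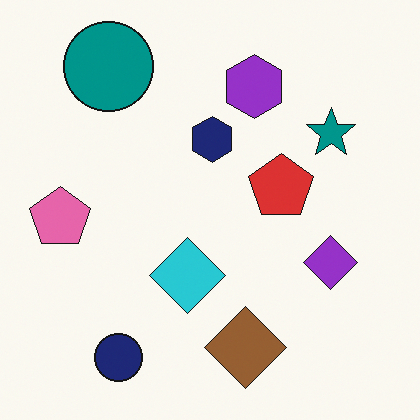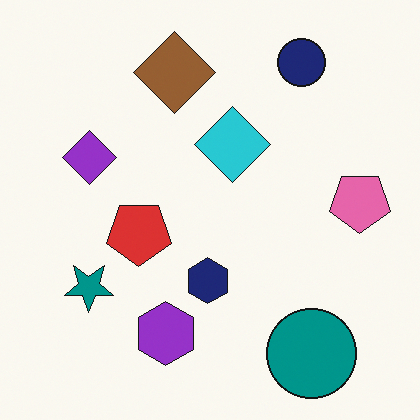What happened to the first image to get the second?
It was rotated 180°.

The teal circle sits in the top-left of the first image and the bottom-right of the second — consistent with a whole-image 180° rotation.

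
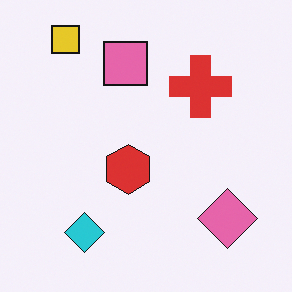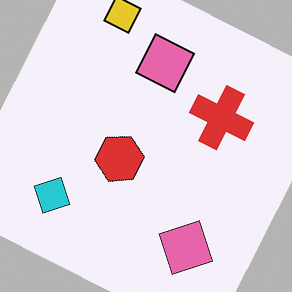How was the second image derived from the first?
Rotated clockwise by a moderate amount.

Every shape is tilted by the same angle and the image corners show triangular fill wedges — a whole-image rotation by a non-right angle.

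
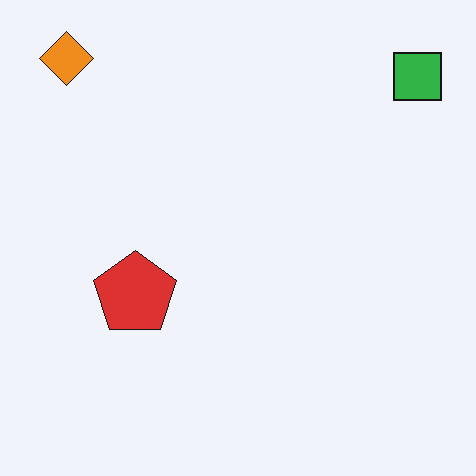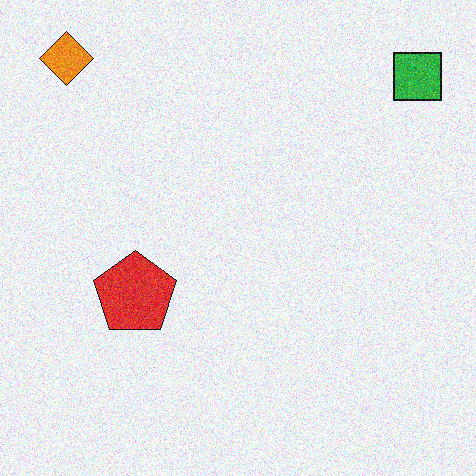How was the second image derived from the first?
This is the original image degraded with visible gaussian noise.

Random speckle covers the whole image, including the flat background.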